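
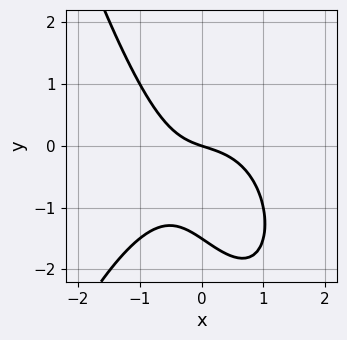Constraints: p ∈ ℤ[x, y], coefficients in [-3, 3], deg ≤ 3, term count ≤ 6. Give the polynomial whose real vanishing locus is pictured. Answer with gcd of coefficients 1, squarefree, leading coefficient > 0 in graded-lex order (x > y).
2*x^3 + 2*x*y + 2*y^2 + x + 3*y

(a) Degree: no degree-2 curve has this shape, so deg p = 3.
(b) From the visible intercepts: it meets the x-axis at x = 0 (among the integer gridlines); it meets the y-axis at y = 0 (among the integer gridlines).
(c) Assembling these constraints gives the stated polynomial.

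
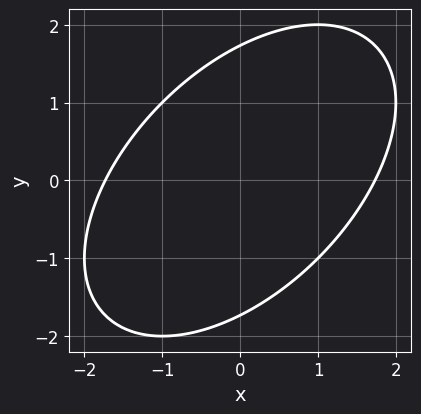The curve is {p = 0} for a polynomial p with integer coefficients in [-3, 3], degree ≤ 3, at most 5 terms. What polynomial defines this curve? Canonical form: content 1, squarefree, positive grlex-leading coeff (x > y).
x^2 - x*y + y^2 - 3

1. Degree: no degree-1 curve has this shape, so deg p = 2.
2. Putting this together gives p.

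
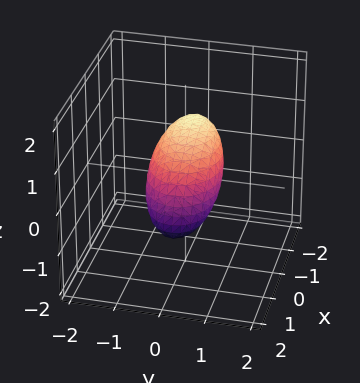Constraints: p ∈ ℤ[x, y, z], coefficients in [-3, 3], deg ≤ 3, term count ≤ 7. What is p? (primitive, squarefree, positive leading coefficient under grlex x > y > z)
deg p = 2. A generic line meets the surface in up to 2 points.
From the axis intercepts and sections: the x-axis gridline crossings are at x ∈ {-1, 1}.
Fitting integer coefficients to these (and the overall shape) gives p.

2*x^2 + 3*x*z + 3*y^2 + 3*z^2 - 2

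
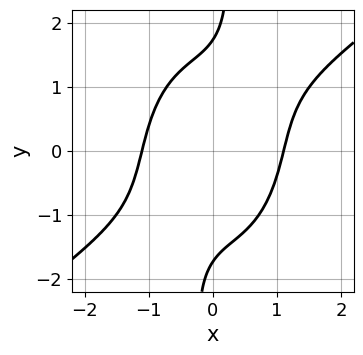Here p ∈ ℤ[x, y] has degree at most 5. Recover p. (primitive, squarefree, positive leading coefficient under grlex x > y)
(a) deg p = 4. The shape is more complex than any degree-3 curve.
(b) Matching integer coefficients to the picture gives p.

2*x^4 - 2*x^3*y - x*y^3 + y^2 - 3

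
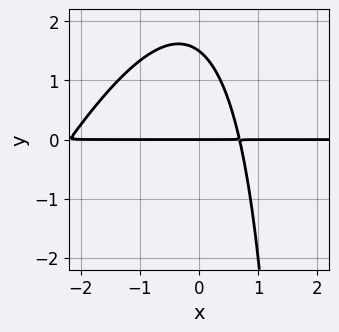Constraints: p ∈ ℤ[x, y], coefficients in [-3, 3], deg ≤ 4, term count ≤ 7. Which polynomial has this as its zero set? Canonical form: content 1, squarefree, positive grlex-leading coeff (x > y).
The degree is 3 — the shape is more complex than any degree-2 curve.
Observable constraints: one y-axis crossing is at y = 0; every point of the x-axis in the box is on the curve.
Together with the visible shape, these determine p as stated.

2*x^2*y - x*y^2 + 3*x*y + 2*y^2 - 3*y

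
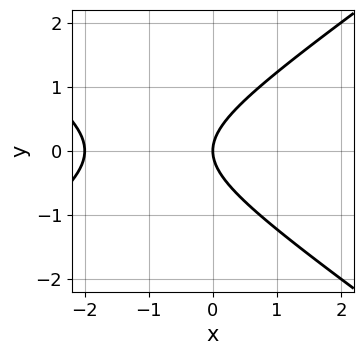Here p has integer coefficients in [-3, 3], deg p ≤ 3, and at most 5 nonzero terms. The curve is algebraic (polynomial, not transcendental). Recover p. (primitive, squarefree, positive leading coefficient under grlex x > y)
x^2 - 2*y^2 + 2*x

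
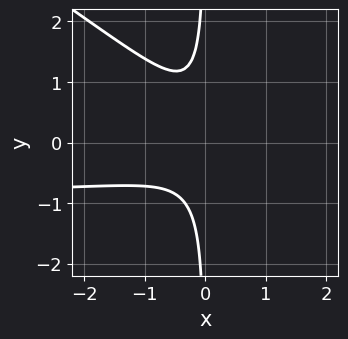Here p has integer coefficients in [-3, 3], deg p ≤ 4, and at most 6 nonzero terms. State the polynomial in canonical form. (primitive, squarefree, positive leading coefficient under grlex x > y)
2*x^2*y + 3*x*y^2 + 2*x^2 + 1

deg p = 3. A generic line meets the curve in up to 3 points.
Against the integer gridlines: no y-intercept at any integer in the box; it misses every integer gridline on the x-axis.
The integer polynomial consistent with all of this is the stated p.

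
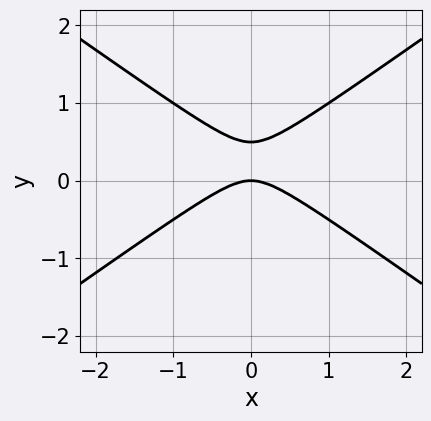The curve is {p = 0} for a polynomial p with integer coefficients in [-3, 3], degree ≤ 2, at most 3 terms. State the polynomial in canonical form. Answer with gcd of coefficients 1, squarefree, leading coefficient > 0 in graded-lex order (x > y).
1. The degree is 2 — no degree-1 curve has this shape.
2. Symmetries: the x ↦ −x reflection is a symmetry, so x appears only in even powers.
3. Checking where it meets the axes: it meets the y-axis at y = 0 (among the integer gridlines); one x-axis crossing is at x = 0.
4. These observations pin down the coefficients.

x^2 - 2*y^2 + y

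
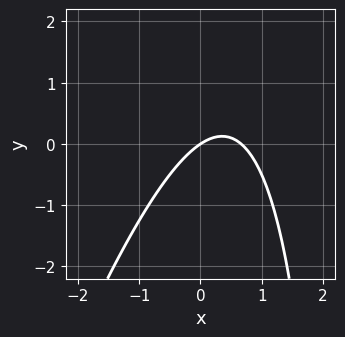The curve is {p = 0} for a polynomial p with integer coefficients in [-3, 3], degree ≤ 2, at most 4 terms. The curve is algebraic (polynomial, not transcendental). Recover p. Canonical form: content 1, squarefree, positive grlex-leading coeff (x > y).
1. The degree is 2 — a generic line meets the curve in up to 2 points.
2. From the axis intercepts and sections: it meets the y-axis at y = 0 (among the integer gridlines); one x-axis crossing is at x = 0.
3. These observations pin down the coefficients.

3*x^2 - x*y - 2*x + 3*y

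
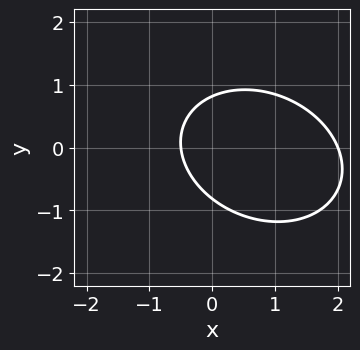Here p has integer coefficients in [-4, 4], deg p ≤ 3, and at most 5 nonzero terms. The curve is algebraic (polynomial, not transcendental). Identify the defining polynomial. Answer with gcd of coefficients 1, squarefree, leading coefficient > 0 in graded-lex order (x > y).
2*x^2 + x*y + 3*y^2 - 3*x - 2

1. Degree: the shape is more complex than any degree-1 curve, so deg p = 2.
2. Reading off the gridlines: it meets the x-axis at x = 2 (among the integer gridlines).
3. The integer polynomial consistent with all of this is the stated p.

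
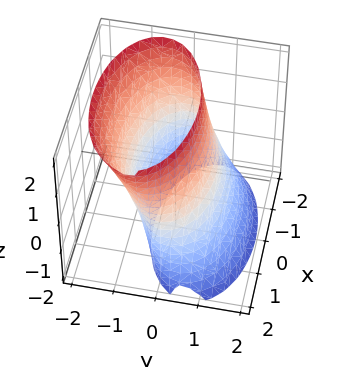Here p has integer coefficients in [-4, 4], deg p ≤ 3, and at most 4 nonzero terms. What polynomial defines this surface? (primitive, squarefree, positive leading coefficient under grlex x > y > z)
First, degree: no degree-1 surface has this shape, so deg p = 2.
Next, against the integer gridlines: the y-axis gridline crossings are at y ∈ {-1, 1}; the surface avoids every integer z-axis point in the box.
Finally, the integer polynomial consistent with all of this is the stated p.

x^2 + 3*y^2 + 2*y*z - 3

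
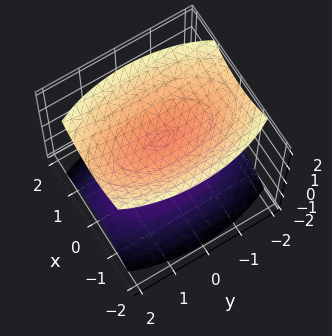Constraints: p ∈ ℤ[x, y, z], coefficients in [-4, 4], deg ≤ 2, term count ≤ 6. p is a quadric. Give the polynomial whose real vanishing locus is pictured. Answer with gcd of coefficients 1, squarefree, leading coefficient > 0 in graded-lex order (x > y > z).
3*x^2 + y^2 - 3*z^2 + 3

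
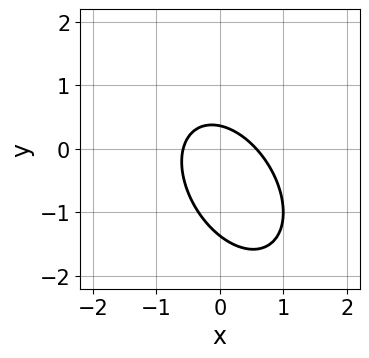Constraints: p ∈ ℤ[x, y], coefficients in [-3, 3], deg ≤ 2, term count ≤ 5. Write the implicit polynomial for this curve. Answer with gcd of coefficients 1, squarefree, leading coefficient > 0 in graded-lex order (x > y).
First, deg p = 2. No degree-1 curve has this shape.
Finally, solving for integer coefficients yields p as stated.

3*x^2 + 2*x*y + 2*y^2 + 2*y - 1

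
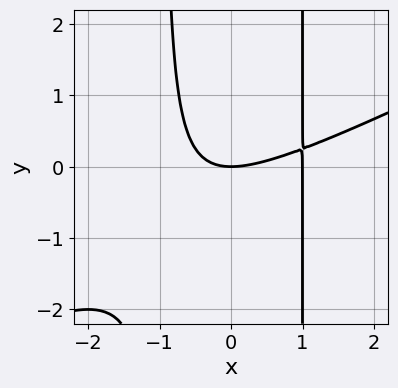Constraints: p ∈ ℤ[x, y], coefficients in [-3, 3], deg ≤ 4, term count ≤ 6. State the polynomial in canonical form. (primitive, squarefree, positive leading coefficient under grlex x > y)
x^3 - 2*x^2*y - x^2 + 2*y

(a) The degree is 3 — the shape is more complex than any degree-2 curve.
(b) Reading off the gridlines: it meets the y-axis at y = 0 (among the integer gridlines); among the integer gridlines, it crosses the x-axis at x ∈ {0, 1}.
(c) Fitting integer coefficients to these (and the overall shape) gives p.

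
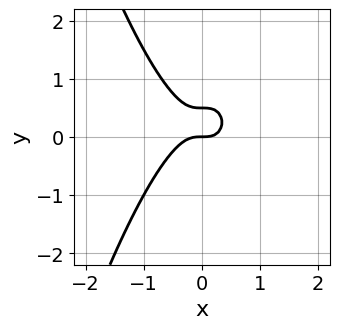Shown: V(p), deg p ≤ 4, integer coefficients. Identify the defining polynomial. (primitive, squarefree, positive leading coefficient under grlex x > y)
Degree: no degree-2 curve has this shape, so deg p = 3.
Reading off the gridlines: it crosses the x-axis at the gridline x = 0; one y-axis crossing is at y = 0.
Putting this together gives p.

3*x^3 + 2*y^2 - y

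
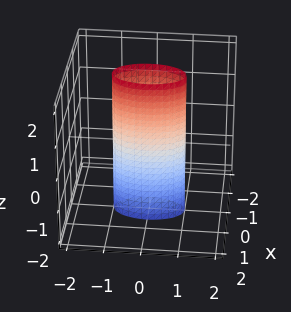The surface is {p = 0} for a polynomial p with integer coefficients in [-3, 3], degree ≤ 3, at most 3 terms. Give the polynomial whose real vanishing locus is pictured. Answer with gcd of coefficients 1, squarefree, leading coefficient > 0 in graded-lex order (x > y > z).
First, deg p = 2.
Then, symmetries: mirror symmetry y ↦ −y ⇒ only even powers of y; mirror symmetry x ↦ −x ⇒ only even powers of x; the z ↦ −z reflection is a symmetry, so z appears only in even powers.
Next, reading off the gridlines: among the integer gridlines, it crosses the y-axis at y ∈ {-1, 1}; it misses every integer gridline on the z-axis.
Finally, solving for integer coefficients yields p as stated.

3*x^2 + y^2 - 1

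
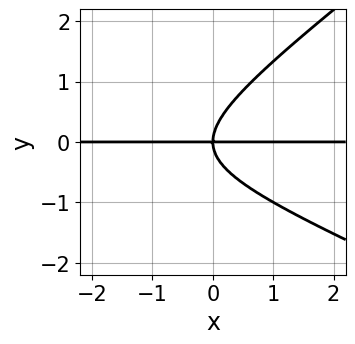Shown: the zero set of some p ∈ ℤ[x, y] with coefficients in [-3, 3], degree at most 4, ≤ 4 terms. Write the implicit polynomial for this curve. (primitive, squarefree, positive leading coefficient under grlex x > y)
x^2*y + x*y^2 - 3*y^3 + 3*x*y

First, the degree is 3 — no degree-2 curve has this shape.
Next, against the integer gridlines: one y-axis crossing is at y = 0; every point of the x-axis in the box is on the curve.
Finally, matching integer coefficients to the picture gives p.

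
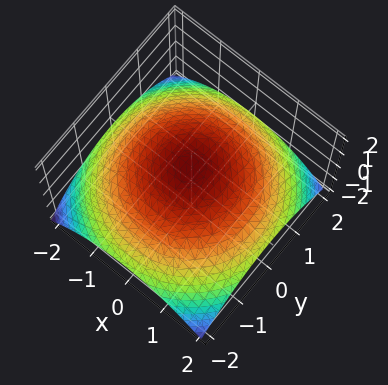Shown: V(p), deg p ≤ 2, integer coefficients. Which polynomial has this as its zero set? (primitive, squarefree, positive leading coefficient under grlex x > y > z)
x^2 + y^2 + 3*z - 3

1. The degree is 2 — a generic line meets the surface in up to 2 points.
2. Symmetries: rotational symmetry about the z-axis ⇒ p depends on x, y only through x² + y².
3. From the visible intercepts: it meets the z-axis at z = 1 (among the integer gridlines); a circular section at z = 0 has radius between 1 and 2.
4. Solving for integer coefficients yields p as stated.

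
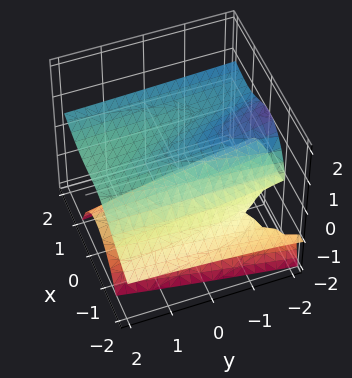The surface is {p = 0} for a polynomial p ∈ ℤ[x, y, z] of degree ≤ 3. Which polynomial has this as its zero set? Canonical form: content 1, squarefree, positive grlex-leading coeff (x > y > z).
x^3 - 3*x^2*z - y*z - 3*z^2 + 1

(a) The degree is 3 — a generic line meets the surface in up to 3 points.
(b) From the axis intercepts and sections: it meets the x-axis at x = -1 (among the integer gridlines); the surface avoids every integer y-axis point in the box.
(c) Solving for integer coefficients yields p as stated.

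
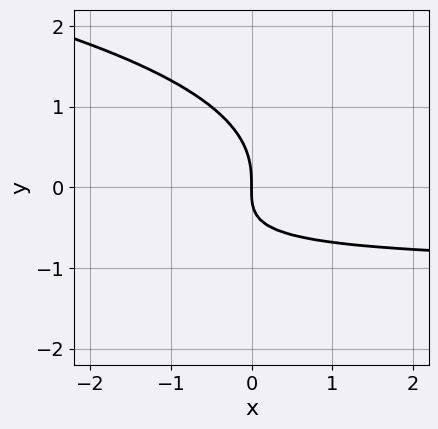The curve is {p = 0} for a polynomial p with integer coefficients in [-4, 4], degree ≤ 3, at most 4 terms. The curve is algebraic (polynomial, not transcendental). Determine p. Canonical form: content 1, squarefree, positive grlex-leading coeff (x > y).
y^3 + x*y + x

First, deg p = 3.
Then, observable constraints: it meets the x-axis at x = 0 (among the integer gridlines); it crosses the y-axis at the gridline y = 0.
Finally, solving for integer coefficients yields p as stated.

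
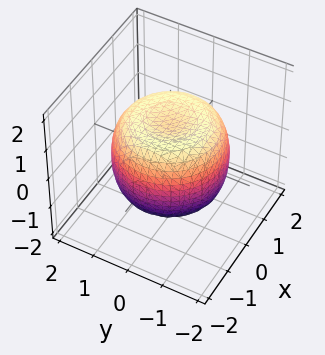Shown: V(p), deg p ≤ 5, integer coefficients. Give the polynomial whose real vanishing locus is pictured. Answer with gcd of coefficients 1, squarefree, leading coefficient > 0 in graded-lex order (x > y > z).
(a) The degree is 4 — a generic line meets the surface in up to 4 points.
(b) By symmetry, the surface is invariant under rotation about z: p = q(x² + y², z).
(c) Observable constraints: a circular section at z = -1 has radius between 1 and 2; the z-axis gridline crossings are at z ∈ {-1, 1}.
(d) Fitting integer coefficients to these (and the overall shape) gives p.

2*x^4 + 4*x^2*y^2 + 2*y^4 - 3*x^2 - 3*y^2 + 3*z^2 - 3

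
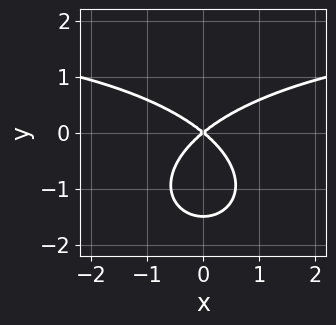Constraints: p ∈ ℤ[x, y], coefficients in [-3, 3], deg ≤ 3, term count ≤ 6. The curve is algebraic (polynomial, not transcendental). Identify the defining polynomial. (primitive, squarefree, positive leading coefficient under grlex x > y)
x^2*y + 2*y^3 - 2*x^2 + 3*y^2

(a) The degree is 3 — the shape is more complex than any degree-2 curve.
(b) Symmetries: it's symmetric under x → −x, forcing even powers of x.
(c) Reading off the gridlines: it crosses the y-axis at the gridline y = 0; one x-axis crossing is at x = 0.
(d) Together with the visible shape, these determine p as stated.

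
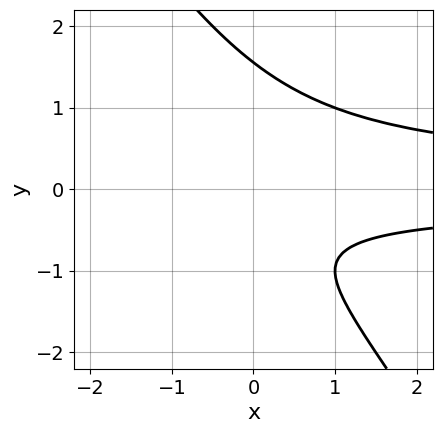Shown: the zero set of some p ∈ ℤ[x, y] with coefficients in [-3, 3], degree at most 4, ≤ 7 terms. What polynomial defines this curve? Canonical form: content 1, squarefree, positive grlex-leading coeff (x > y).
(a) The degree is 3 — a generic line meets the curve in up to 3 points.
(b) Observable constraints: the curve avoids every integer x-axis point in the box.
(c) Together with the visible shape, these determine p as stated.

3*x*y^2 + 2*y^3 - y^2 - 2*y - 2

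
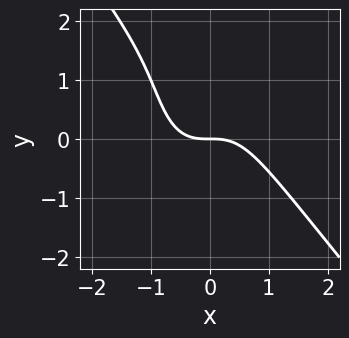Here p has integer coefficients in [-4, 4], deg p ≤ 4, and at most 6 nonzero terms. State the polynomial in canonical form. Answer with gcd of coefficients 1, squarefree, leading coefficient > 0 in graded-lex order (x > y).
First, deg p = 3. A generic line meets the curve in up to 3 points.
Then, from the axis intercepts and sections: one x-axis crossing is at x = 0; it crosses the y-axis at the gridline y = 0.
Finally, the integer polynomial consistent with all of this is the stated p.

3*x^3 + x^2*y + y^3 - 2*y^2 + 3*y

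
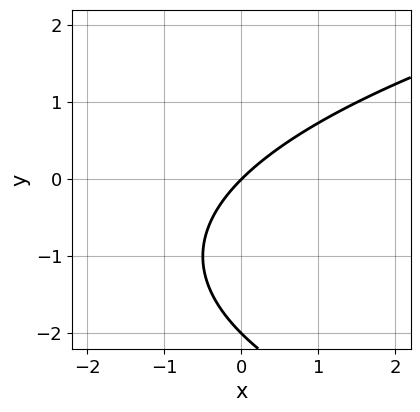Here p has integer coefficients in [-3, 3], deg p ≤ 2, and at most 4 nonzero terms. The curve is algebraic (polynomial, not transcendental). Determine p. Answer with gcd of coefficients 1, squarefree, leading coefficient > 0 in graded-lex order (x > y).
(a) The degree is 2 — a generic line meets the curve in up to 2 points.
(b) From the axis intercepts and sections: the y-axis gridline crossings are at y ∈ {-2, 0}; it crosses the x-axis at the gridline x = 0.
(c) Together with the visible shape, these determine p as stated.

y^2 - 2*x + 2*y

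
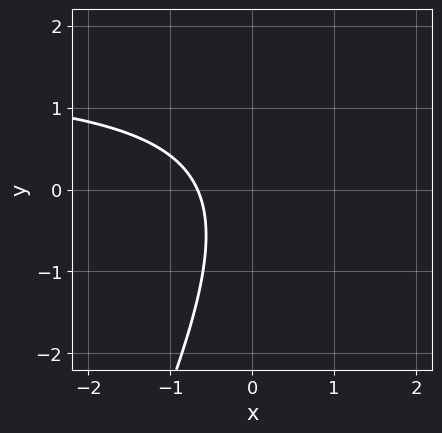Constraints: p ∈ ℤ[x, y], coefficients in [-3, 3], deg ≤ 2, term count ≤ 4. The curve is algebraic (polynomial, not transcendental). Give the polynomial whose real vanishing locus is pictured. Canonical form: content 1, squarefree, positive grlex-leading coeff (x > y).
Degree: the shape is more complex than any degree-1 curve, so deg p = 2.
Reading off the gridlines: it misses every integer gridline on the y-axis.
Fitting integer coefficients to these (and the overall shape) gives p.

2*x*y - y^2 - 3*x - 2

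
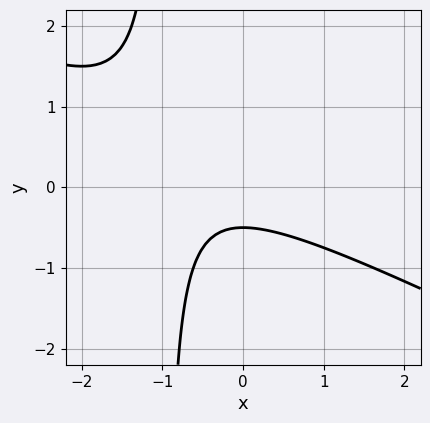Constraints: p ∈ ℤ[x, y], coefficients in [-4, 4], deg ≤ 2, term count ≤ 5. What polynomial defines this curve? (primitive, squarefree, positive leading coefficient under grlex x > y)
x^2 + 2*x*y + x + 2*y + 1

First, deg p = 2. The shape is more complex than any degree-1 curve.
Then, reading off the gridlines: it misses every integer gridline on the x-axis.
Finally, assembling these constraints gives the stated polynomial.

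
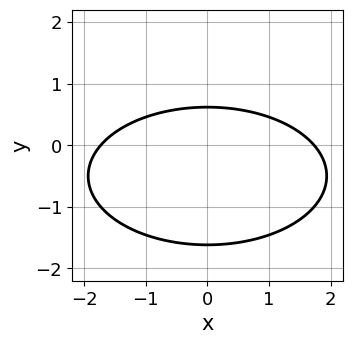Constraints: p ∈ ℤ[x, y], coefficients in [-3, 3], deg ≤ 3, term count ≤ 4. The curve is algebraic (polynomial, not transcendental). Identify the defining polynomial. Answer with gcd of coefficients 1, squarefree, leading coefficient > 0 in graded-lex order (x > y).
The degree is 2 — a generic line meets the curve in up to 2 points.
Symmetries: it's symmetric under x → −x, forcing even powers of x.
Solving for integer coefficients yields p as stated.

x^2 + 3*y^2 + 3*y - 3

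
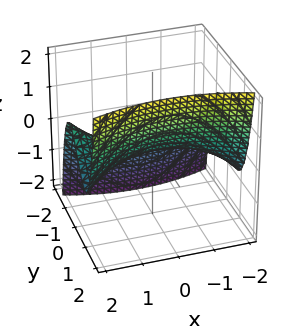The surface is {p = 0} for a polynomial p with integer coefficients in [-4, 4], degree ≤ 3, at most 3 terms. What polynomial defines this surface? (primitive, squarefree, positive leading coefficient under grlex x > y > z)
x^2*y - 3*y^3 + 3*z

1. Degree: the shape is more complex than any degree-2 surface, so deg p = 3.
2. Reading off the gridlines: every point of the x-axis in the box is on the surface; it crosses the z-axis at the gridline z = 0; it crosses the y-axis at the gridline y = 0.
3. Assembling these constraints gives the stated polynomial.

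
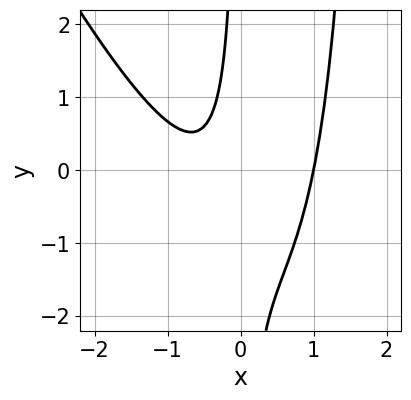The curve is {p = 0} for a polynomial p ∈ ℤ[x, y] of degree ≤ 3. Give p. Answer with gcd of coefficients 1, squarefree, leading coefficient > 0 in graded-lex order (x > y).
1. deg p = 3. No degree-2 curve has this shape.
2. Observable constraints: it misses every integer gridline on the y-axis; one x-axis crossing is at x = 1.
3. Matching integer coefficients to the picture gives p.

2*x^3 + x^2*y - 2*x*y - x - 1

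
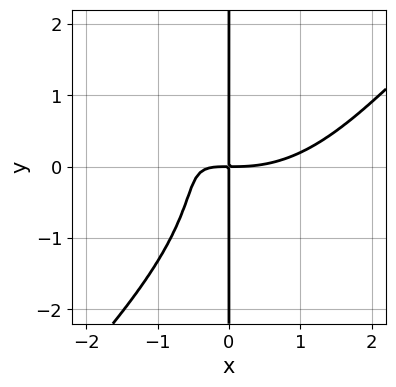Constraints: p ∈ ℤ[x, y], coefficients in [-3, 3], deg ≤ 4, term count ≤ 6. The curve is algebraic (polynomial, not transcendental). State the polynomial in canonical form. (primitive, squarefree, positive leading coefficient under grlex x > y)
x^4 - x*y^3 - 3*x^2*y - 2*x*y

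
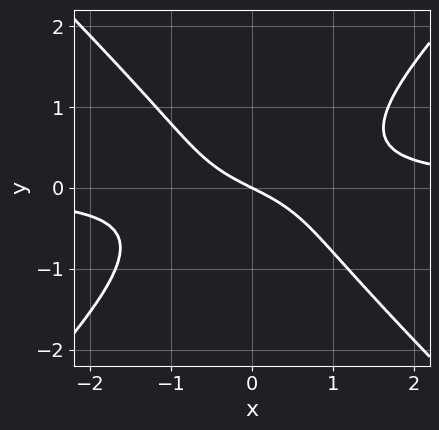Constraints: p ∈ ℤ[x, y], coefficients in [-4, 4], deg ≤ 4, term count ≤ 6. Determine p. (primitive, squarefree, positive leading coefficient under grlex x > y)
2*x^2*y - 2*y^3 - x - 2*y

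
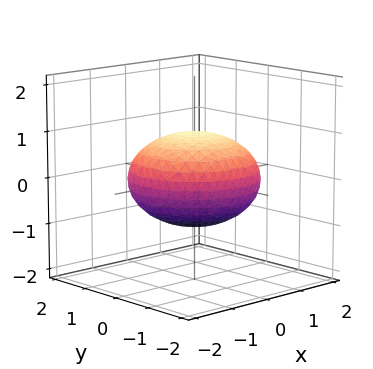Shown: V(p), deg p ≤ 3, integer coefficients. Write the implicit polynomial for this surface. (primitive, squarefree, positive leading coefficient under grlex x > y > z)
(a) deg p = 2.
(b) Symmetries: mirror symmetry z ↦ −z ⇒ only even powers of z; rotational symmetry about the z-axis ⇒ p depends on x, y only through x² + y².
(c) From the visible intercepts: a circular section at z = 0 has radius between 1 and 2; among the integer gridlines, it crosses the z-axis at z ∈ {-1, 1}.
(d) Assembling these constraints gives the stated polynomial.

x^2 + y^2 + 2*z^2 - 2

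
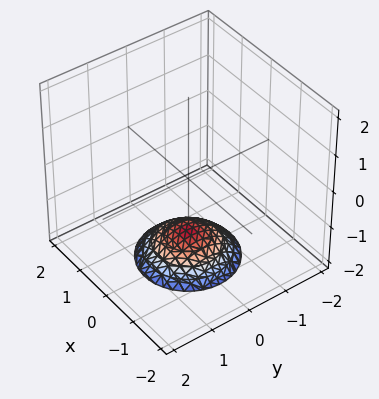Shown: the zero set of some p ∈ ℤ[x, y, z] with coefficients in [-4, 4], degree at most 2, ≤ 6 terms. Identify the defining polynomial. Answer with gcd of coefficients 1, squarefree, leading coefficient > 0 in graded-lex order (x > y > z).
First, deg p = 2.
Next, by symmetry, the surface is invariant under rotation about z: p = q(x² + y², z).
Next, observable constraints: no y-intercept at any integer in the box; no x-intercept at any integer in the box.
Finally, fitting integer coefficients to these (and the overall shape) gives p.

x^2 + y^2 + 2*z + 3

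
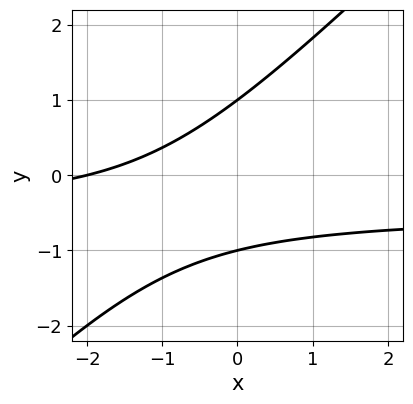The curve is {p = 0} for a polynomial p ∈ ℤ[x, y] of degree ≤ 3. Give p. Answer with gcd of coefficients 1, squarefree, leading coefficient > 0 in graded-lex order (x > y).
deg p = 2.
From the axis intercepts and sections: one x-axis crossing is at x = -2; the y-axis gridline crossings are at y ∈ {-1, 1}.
Solving for integer coefficients yields p as stated.

2*x*y - 2*y^2 + x + 2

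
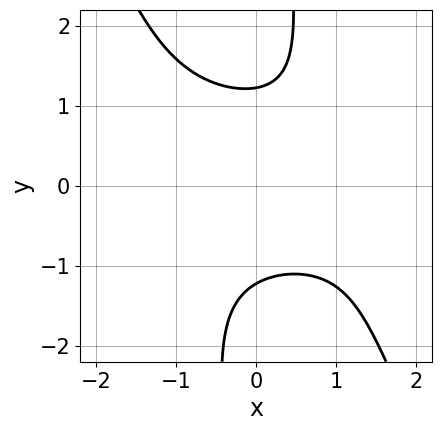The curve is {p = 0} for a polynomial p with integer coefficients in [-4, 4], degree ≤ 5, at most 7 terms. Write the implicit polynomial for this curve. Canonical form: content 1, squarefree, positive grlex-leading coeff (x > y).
2*x^2*y^2 + x*y^3 - 2*y^2 - x + 3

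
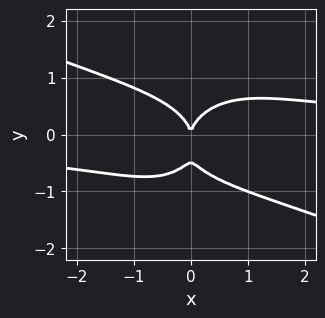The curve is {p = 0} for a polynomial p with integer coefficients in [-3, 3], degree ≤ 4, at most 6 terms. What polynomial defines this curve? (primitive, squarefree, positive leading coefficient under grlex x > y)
x^3*y + 2*x^2*y^2 + 2*y^4 + y^3 - 2*x^2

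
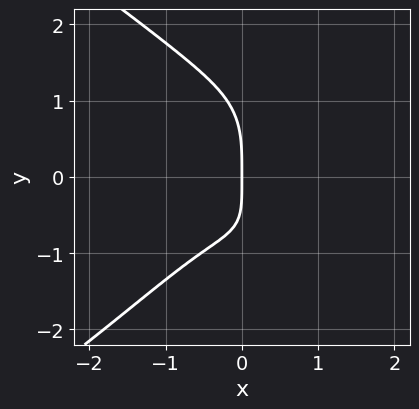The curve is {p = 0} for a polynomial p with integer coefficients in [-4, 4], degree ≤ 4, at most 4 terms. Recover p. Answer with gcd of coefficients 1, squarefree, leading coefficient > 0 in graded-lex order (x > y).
y^4 + 3*x^3 + 2*x*y + 3*x

First, deg p = 4.
Next, against the integer gridlines: one x-axis crossing is at x = 0; it crosses the y-axis at the gridline y = 0.
Finally, fitting integer coefficients to these (and the overall shape) gives p.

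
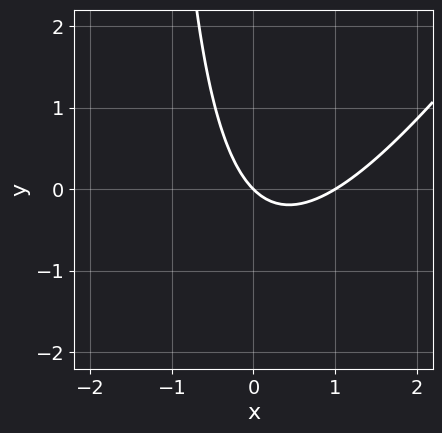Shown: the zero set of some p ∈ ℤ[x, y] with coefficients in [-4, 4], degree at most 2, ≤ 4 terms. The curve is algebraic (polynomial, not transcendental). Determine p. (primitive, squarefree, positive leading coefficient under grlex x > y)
The degree is 2 — a generic line meets the curve in up to 2 points.
From the visible intercepts: the x-axis gridline crossings are at x ∈ {0, 1}; it meets the y-axis at y = 0 (among the integer gridlines).
Matching integer coefficients to the picture gives p.

3*x^2 - 2*x*y - 3*x - 3*y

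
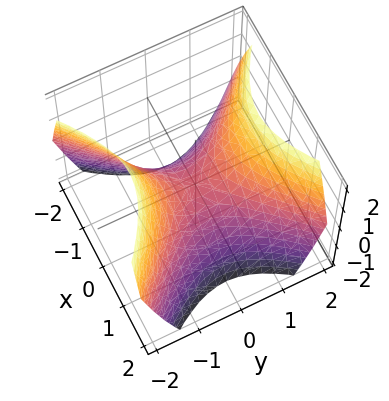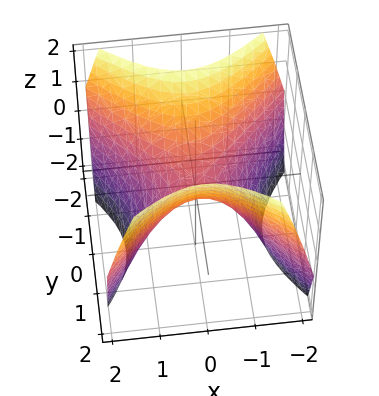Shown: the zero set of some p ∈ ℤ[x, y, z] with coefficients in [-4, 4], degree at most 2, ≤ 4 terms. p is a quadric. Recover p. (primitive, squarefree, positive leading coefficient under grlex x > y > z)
First, degree: a saddle surface; a quadric, so deg p = 2.
Next, symmetries: mirror symmetry y ↦ −y ⇒ only even powers of y; the x ↦ −x reflection is a symmetry, so x appears only in even powers.
Then, against the integer gridlines: it meets the x-axis at x = 0 (among the integer gridlines); one y-axis crossing is at y = 0; it meets the z-axis at z = 0 (among the integer gridlines).
Finally, fitting integer coefficients to these (and the overall shape) gives p.

x^2 - y^2 + z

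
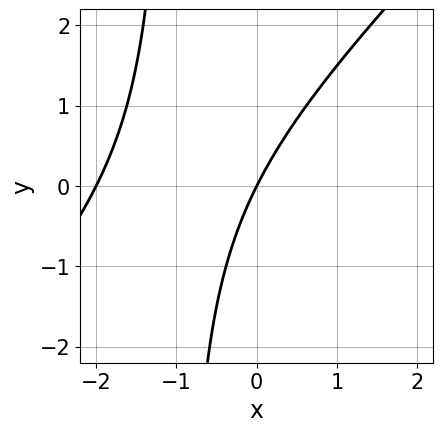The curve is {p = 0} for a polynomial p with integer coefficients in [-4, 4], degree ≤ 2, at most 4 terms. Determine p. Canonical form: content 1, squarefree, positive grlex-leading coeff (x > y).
Degree: a generic line meets the curve in up to 2 points, so deg p = 2.
Against the integer gridlines: among the integer gridlines, it crosses the x-axis at x ∈ {-2, 0}; one y-axis crossing is at y = 0.
Solving for integer coefficients yields p as stated.

x^2 - x*y + 2*x - y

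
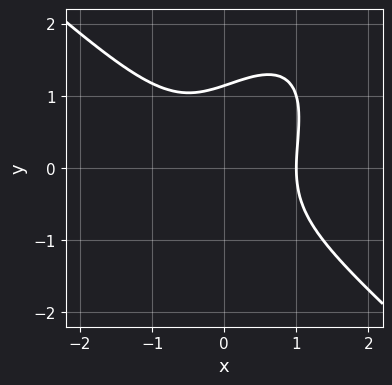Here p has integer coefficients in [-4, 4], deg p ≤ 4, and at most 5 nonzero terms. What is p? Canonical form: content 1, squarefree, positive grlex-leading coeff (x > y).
3*x^3 - 2*x*y^2 + 2*y^3 - 3

1. The degree is 3 — the shape is more complex than any degree-2 curve.
2. Reading off the gridlines: it meets the x-axis at x = 1 (among the integer gridlines).
3. Fitting integer coefficients to these (and the overall shape) gives p.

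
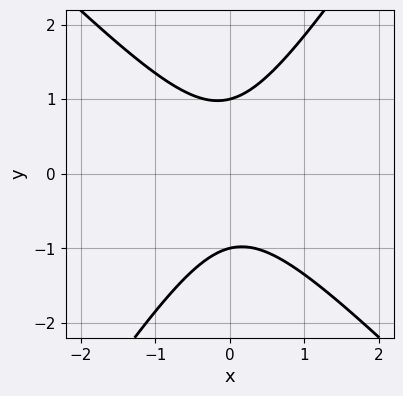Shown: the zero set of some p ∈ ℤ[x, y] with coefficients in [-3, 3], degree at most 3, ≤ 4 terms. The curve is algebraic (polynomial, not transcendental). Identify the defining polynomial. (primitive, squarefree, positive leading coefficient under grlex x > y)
3*x^2 + x*y - 2*y^2 + 2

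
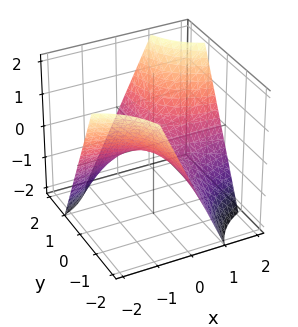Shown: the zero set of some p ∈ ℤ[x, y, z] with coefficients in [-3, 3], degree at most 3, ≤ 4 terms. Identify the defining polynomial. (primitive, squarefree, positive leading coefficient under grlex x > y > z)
1. Degree: a hyperbolic paraboloid; a quadric, so deg p = 2.
2. Observable constraints: the visible y-axis segment lies entirely on the surface; every point of the x-axis in the box is on the surface; one z-axis crossing is at z = 0.
3. Solving for integer coefficients yields p as stated.

x*y - z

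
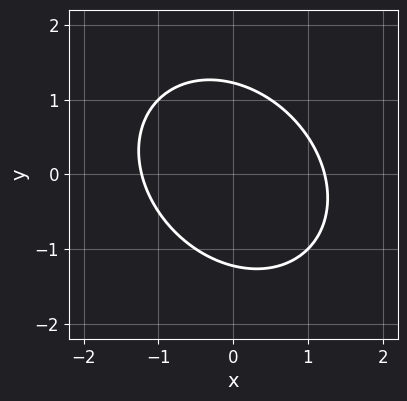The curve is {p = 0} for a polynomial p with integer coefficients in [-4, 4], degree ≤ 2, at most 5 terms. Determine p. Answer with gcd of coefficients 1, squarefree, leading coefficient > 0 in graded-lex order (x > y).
2*x^2 + x*y + 2*y^2 - 3

First, the degree is 2 — the shape is more complex than any degree-1 curve.
Finally, the integer polynomial consistent with all of this is the stated p.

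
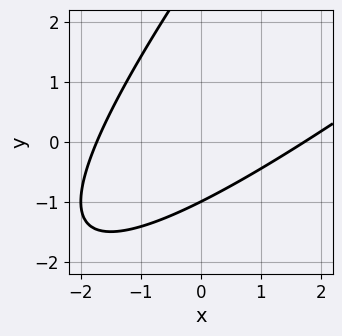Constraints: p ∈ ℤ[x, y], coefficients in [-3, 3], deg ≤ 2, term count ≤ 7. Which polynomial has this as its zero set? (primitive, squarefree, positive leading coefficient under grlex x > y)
1. The degree is 2 — no degree-1 curve has this shape.
2. From the visible intercepts: one y-axis crossing is at y = -1.
3. Fitting integer coefficients to these (and the overall shape) gives p.

x^2 - 2*x*y + y^2 - 2*y - 3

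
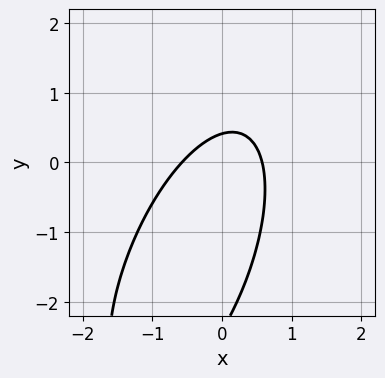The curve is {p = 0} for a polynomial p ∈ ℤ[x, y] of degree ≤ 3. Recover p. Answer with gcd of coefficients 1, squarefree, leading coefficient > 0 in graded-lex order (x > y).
3*x^2 - 2*x*y + y^2 + 2*y - 1

(a) The degree is 2 — no degree-1 curve has this shape.
(b) The integer polynomial consistent with all of this is the stated p.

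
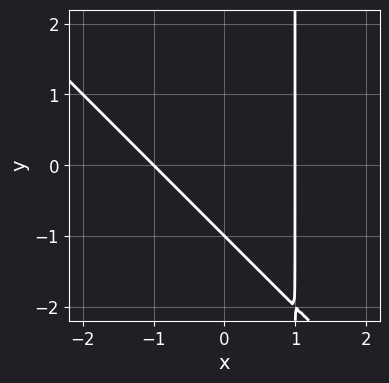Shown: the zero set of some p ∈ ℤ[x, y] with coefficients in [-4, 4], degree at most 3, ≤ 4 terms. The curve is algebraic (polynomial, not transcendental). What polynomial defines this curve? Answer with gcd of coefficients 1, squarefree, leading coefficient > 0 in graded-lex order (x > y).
1. deg p = 2.
2. Reading off the gridlines: among the integer gridlines, it crosses the x-axis at x ∈ {-1, 1}; one y-axis crossing is at y = -1.
3. Together with the visible shape, these determine p as stated.

x^2 + x*y - y - 1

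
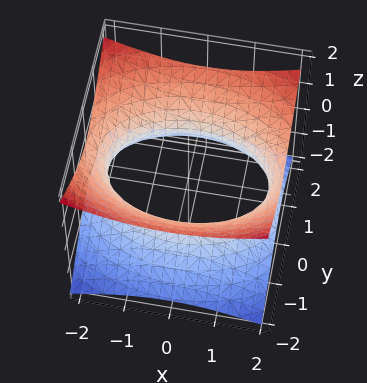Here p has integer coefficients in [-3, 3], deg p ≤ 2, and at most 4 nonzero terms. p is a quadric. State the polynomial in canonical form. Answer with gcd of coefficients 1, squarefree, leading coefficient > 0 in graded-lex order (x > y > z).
x^2 + 2*y^2 - 3*z^2 - 3

First, the degree is 2 — one connected sheet with a waist; a quadric.
Then, symmetries: the y ↦ −y reflection is a symmetry, so y appears only in even powers; mirror symmetry z ↦ −z ⇒ only even powers of z; mirror symmetry x ↦ −x ⇒ only even powers of x.
Next, against the integer gridlines: the surface avoids every integer z-axis point in the box.
Finally, these observations pin down the coefficients.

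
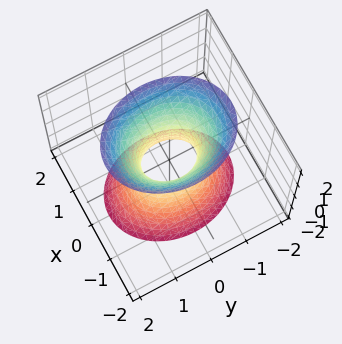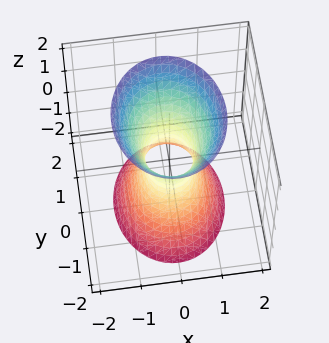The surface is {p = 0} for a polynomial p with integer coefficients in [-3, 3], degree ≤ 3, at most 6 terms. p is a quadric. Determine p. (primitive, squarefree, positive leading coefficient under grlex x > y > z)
3*x^2 + 2*y^2 - z^2 - 1

(a) Degree: one connected sheet with a waist; a quadric, so deg p = 2.
(b) Symmetries: the y ↦ −y reflection is a symmetry, so y appears only in even powers; the x ↦ −x reflection is a symmetry, so x appears only in even powers; mirror symmetry z ↦ −z ⇒ only even powers of z.
(c) Reading off the gridlines: no z-intercept at any integer in the box.
(d) These observations pin down the coefficients.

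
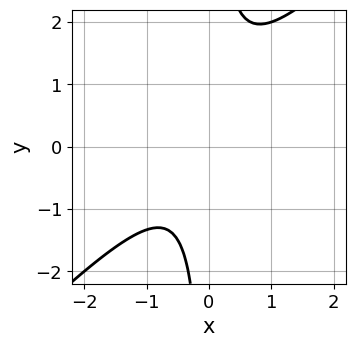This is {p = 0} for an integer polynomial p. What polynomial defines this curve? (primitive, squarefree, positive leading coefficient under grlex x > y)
3*x^2 - 3*x*y + x + 2

First, degree: the shape is more complex than any degree-1 curve, so deg p = 2.
Then, from the visible intercepts: no y-intercept at any integer in the box; the curve avoids every integer x-axis point in the box.
Finally, matching integer coefficients to the picture gives p.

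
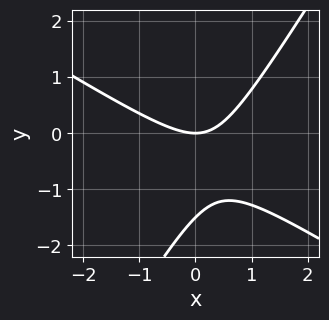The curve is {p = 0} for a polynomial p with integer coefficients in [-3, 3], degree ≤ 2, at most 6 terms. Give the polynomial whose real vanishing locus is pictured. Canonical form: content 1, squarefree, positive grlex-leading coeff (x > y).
2*x^2 + 2*x*y - 2*y^2 - 3*y

First, deg p = 2. No degree-1 curve has this shape.
Next, from the axis intercepts and sections: it meets the x-axis at x = 0 (among the integer gridlines); one y-axis crossing is at y = 0.
Finally, putting this together gives p.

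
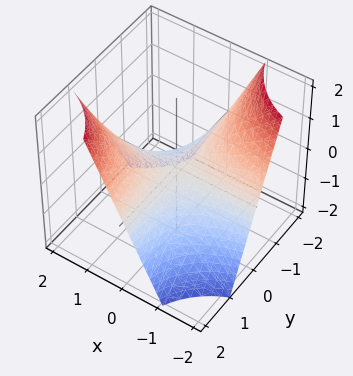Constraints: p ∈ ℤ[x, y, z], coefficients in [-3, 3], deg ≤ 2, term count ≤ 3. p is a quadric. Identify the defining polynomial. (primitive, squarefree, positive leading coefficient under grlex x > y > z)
x*y - z

deg p = 2. A hyperbolic paraboloid; a quadric.
Reading off the gridlines: it meets the z-axis at z = 0 (among the integer gridlines); the visible x-axis segment lies entirely on the surface; the visible y-axis segment lies entirely on the surface.
Together with the visible shape, these determine p as stated.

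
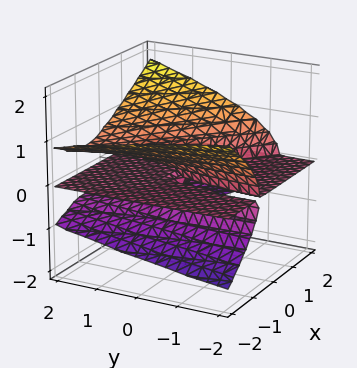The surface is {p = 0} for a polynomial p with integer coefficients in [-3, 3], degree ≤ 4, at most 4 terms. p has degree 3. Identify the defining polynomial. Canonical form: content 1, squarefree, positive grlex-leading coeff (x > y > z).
1. deg p = 3. A generic line meets the surface in up to 3 points.
2. From the axis intercepts and sections: every point of the x-axis in the box is on the surface; it meets the z-axis at z = 0 (among the integer gridlines); every point of the y-axis in the box is on the surface.
3. Fitting integer coefficients to these (and the overall shape) gives p.

x^2*z + x*y*z - 3*z^3 + y*z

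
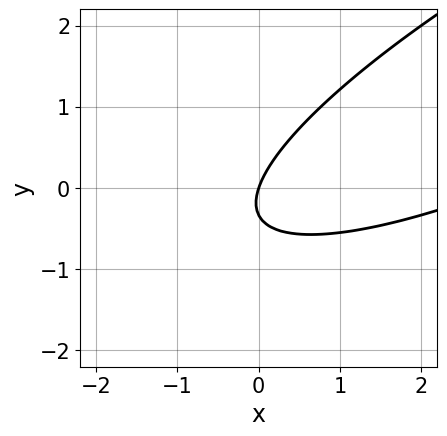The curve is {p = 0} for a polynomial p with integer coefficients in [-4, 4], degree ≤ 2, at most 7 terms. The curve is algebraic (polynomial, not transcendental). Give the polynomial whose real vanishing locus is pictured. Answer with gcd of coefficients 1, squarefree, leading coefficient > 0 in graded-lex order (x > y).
(a) The degree is 2 — the shape is more complex than any degree-1 curve.
(b) Observable constraints: it crosses the y-axis at the gridline y = 0; one x-axis crossing is at x = 0.
(c) The integer polynomial consistent with all of this is the stated p.

x^2 - 3*x*y + 3*y^2 - 3*x + y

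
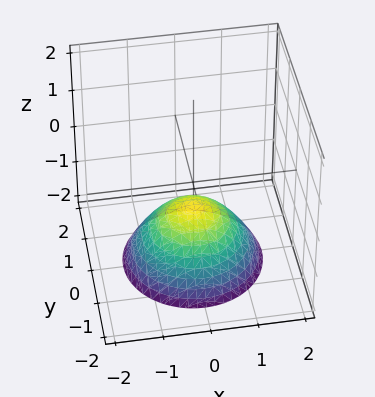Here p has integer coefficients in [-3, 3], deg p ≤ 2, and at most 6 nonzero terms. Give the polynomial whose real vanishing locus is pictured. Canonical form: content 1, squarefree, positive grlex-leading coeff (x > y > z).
2*x^2 + 2*y^2 + 3*z + 2

First, deg p = 2. A generic line meets the surface in up to 2 points.
Then, symmetries: the z-axis is an axis of rotation, so x and y enter only as x² + y².
Then, checking where it meets the axes: a circular section at z = -2 has radius between 1 and 2; no x-intercept at any integer in the box; it misses every integer gridline on the y-axis.
Finally, these observations pin down the coefficients.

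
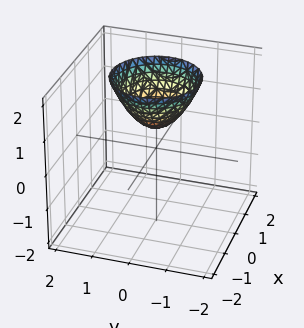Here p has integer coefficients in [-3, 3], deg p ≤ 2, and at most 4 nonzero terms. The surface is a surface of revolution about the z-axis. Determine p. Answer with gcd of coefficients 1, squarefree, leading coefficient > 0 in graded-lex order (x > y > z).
(a) The degree is 2 — a generic line meets the surface in up to 2 points.
(b) Symmetry: the z-axis is an axis of rotation, so x and y enter only as x² + y².
(c) Reading off the gridlines: a circular section at z = 2 has radius between 1 and 2; it misses every integer gridline on the x-axis; it misses every integer gridline on the y-axis.
(d) These observations pin down the coefficients.

3*x^2 + 3*y^2 - 3*z + 2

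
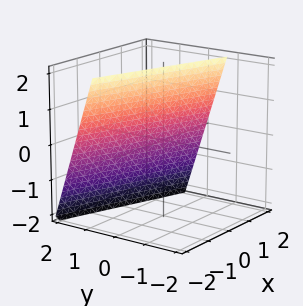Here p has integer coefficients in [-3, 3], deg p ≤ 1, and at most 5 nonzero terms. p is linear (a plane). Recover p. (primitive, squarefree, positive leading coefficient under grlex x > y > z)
First, degree: the surface is flat (a plane), so deg p = 1.
Then, checking where it meets the axes: one z-axis crossing is at z = 2; it meets the x-axis at x = 2 (among the integer gridlines).
Finally, assembling these constraints gives the stated polynomial.

x + 3*y + z - 2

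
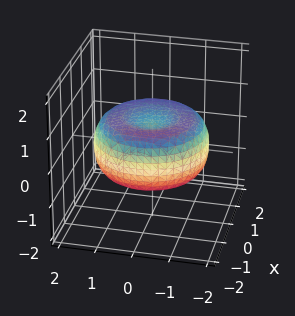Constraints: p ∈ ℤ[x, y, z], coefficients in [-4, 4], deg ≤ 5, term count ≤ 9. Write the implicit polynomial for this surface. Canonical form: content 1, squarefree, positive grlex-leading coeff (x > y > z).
First, deg p = 4. No degree-3 surface has this shape.
Next, symmetries: rotational symmetry about the z-axis ⇒ p depends on x, y only through x² + y².
Then, from the visible intercepts: a circular section at z = 0 has radius between 1 and 2.
Finally, solving for integer coefficients yields p as stated.

x^4 + 2*x^2*y^2 + y^4 - 2*x^2 - 2*y^2 + 3*z^2 - 1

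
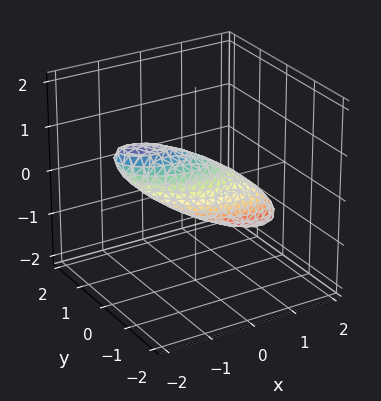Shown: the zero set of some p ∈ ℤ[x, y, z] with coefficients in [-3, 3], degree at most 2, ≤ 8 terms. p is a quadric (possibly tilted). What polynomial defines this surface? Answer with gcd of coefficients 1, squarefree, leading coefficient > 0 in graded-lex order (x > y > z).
1. deg p = 2. No degree-1 surface has this shape.
2. From the axis intercepts and sections: among the integer gridlines, it crosses the x-axis at x ∈ {-1, 1}.
3. These observations pin down the coefficients.

x^2 + x*y + 2*x*z + 2*y^2 + 2*z^2 - 1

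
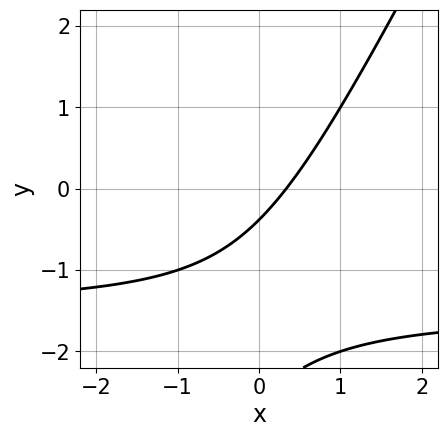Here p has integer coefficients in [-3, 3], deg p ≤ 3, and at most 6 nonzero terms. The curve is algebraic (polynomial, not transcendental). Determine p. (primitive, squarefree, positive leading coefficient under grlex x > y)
Degree: the shape is more complex than any degree-1 curve, so deg p = 2.
Matching integer coefficients to the picture gives p.

2*x*y - y^2 + 3*x - 3*y - 1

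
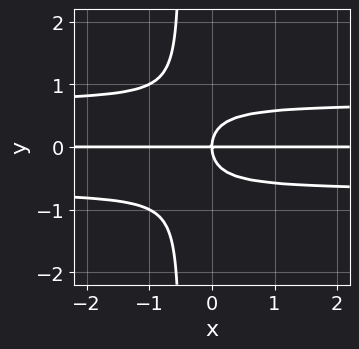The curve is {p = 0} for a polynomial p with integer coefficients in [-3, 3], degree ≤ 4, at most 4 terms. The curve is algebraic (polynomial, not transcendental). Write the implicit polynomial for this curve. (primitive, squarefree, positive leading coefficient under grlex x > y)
2*x*y^3 + y^3 - x*y

Degree: the shape is more complex than any degree-3 curve, so deg p = 4.
Against the integer gridlines: every point of the x-axis in the box is on the curve; it meets the y-axis at y = 0 (among the integer gridlines).
Putting this together gives p.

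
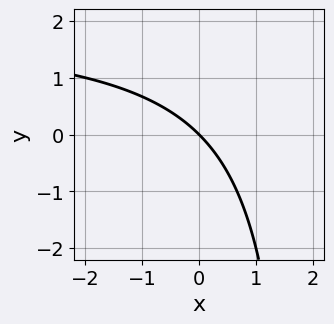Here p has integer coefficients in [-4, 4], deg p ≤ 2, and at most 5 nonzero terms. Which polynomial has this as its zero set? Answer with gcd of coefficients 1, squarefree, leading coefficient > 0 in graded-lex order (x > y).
1. The degree is 2 — no degree-1 curve has this shape.
2. Observable constraints: it crosses the y-axis at the gridline y = 0; it meets the x-axis at x = 0 (among the integer gridlines).
3. The integer polynomial consistent with all of this is the stated p.

x*y - 2*x - 2*y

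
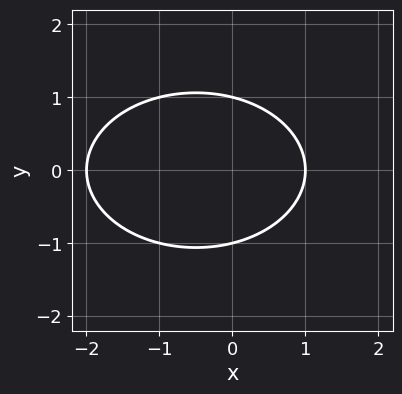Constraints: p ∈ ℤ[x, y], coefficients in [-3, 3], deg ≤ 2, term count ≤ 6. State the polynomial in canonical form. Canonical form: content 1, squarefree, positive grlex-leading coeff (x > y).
1. deg p = 2.
2. Symmetries: the y ↦ −y reflection is a symmetry, so y appears only in even powers.
3. Reading off the gridlines: the x-axis gridline crossings are at x ∈ {-2, 1}; among the integer gridlines, it crosses the y-axis at y ∈ {-1, 1}.
4. Matching integer coefficients to the picture gives p.

x^2 + 2*y^2 + x - 2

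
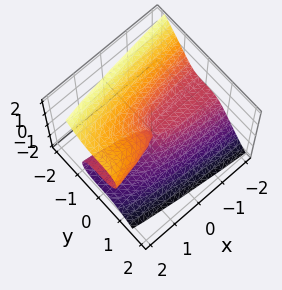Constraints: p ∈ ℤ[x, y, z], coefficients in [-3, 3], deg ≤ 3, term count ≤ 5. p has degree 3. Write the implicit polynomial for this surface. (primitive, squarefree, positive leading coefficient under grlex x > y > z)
2*y^3 + z^3 - x*z

First, degree: the shape is more complex than any degree-2 surface, so deg p = 3.
Next, from the axis intercepts and sections: one z-axis crossing is at z = 0; the visible x-axis segment lies entirely on the surface.
Finally, fitting integer coefficients to these (and the overall shape) gives p.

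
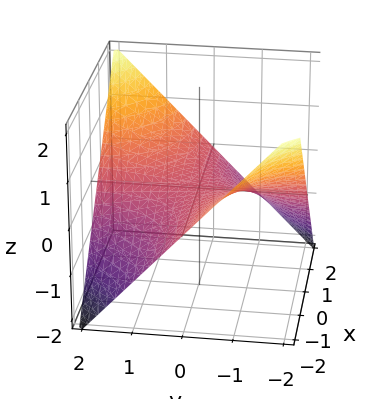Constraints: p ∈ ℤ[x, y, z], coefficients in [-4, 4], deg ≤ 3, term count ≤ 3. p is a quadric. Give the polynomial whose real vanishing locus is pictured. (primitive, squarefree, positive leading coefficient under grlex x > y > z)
(a) Degree: a saddle surface; a quadric, so deg p = 2.
(b) Against the integer gridlines: the visible x-axis segment lies entirely on the surface; one z-axis crossing is at z = 0.
(c) The integer polynomial consistent with all of this is the stated p. Check: (0, 1, 0) on the y-axis lies on the surface, and p(0, 1, 0) = 0. ✓

x*y - 2*z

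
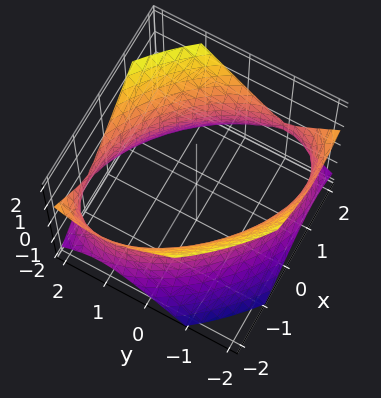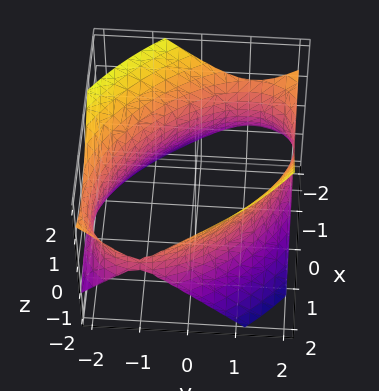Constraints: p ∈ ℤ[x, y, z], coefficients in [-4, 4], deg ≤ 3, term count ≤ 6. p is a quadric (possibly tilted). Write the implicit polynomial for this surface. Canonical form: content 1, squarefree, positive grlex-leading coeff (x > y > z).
x^2 + x*y + y^2 - z^2 - 3

1. The degree is 2 — the shape is more complex than any degree-1 surface.
2. Reading off the gridlines: the surface avoids every integer z-axis point in the box.
3. Together with the visible shape, these determine p as stated.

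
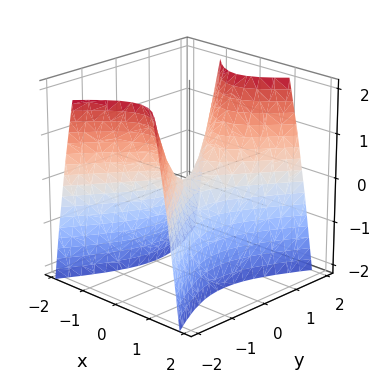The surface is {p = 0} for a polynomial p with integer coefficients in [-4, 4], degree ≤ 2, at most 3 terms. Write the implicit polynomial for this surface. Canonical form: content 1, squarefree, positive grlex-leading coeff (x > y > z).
(a) The degree is 2 — a saddle surface; a quadric.
(b) Symmetries: mirror symmetry x ↦ −x ⇒ only even powers of x; the y ↦ −y reflection is a symmetry, so y appears only in even powers.
(c) Observable constraints: it meets the z-axis at z = 0 (among the integer gridlines); it meets the y-axis at y = 0 (among the integer gridlines).
(d) Solving for integer coefficients yields p as stated.

2*x^2 - y^2 + z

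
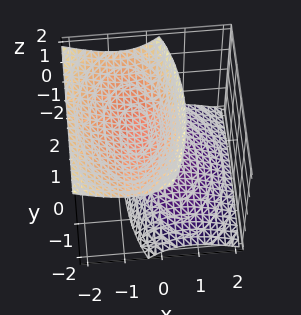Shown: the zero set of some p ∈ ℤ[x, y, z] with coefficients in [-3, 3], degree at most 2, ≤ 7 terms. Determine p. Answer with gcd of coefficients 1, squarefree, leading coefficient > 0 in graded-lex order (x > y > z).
(a) I count 2 distinct pieces. Treating them together as one polynomial.
(b) The degree is 2 — a generic line meets the surface in up to 2 points.
(c) From the visible intercepts: among the integer gridlines, it crosses the z-axis at z ∈ {-1, 1}; no x-intercept at any integer in the box; the surface avoids every integer y-axis point in the box.
(d) Putting this together gives p.

3*x^2 + 3*x*z + y^2 - 2*z^2 + 2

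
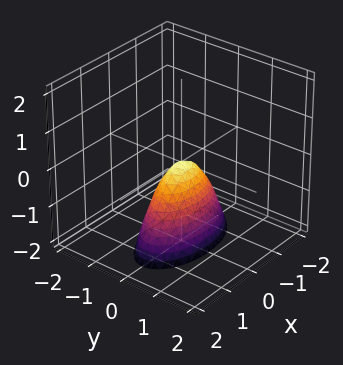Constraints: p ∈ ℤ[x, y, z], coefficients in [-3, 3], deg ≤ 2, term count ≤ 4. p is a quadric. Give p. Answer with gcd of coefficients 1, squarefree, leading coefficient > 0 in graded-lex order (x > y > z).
1. Degree: a single bowl opening along one axis; a quadric, so deg p = 2.
2. Symmetries: it's symmetric under x → −x, forcing even powers of x; it's symmetric under y → −y, forcing even powers of y.
3. Observable constraints: it meets the z-axis at z = 0 (among the integer gridlines); it meets the x-axis at x = 0 (among the integer gridlines).
4. Assembling these constraints gives the stated polynomial.

x^2 + 3*y^2 + z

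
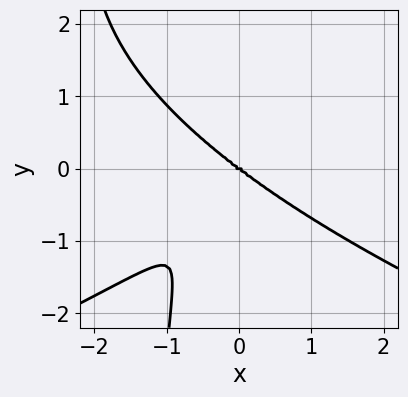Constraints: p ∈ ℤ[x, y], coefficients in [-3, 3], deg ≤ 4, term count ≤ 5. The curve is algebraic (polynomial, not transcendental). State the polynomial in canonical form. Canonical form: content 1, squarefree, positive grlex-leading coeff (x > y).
2*x*y^3 + 3*x^3 - 3*x*y^2 + 3*y^3

1. Degree: a generic line meets the curve in up to 4 points, so deg p = 4.
2. From the axis intercepts and sections: one y-axis crossing is at y = 0; one x-axis crossing is at x = 0.
3. Putting this together gives p.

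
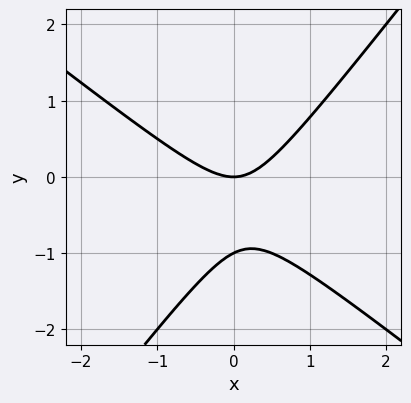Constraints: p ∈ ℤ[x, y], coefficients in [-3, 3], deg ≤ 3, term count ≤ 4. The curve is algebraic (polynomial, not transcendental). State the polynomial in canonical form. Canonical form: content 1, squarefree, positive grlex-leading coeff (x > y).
2*x^2 + x*y - 2*y^2 - 2*y

1. deg p = 2.
2. From the visible intercepts: it crosses the x-axis at the gridline x = 0; among the integer gridlines, it crosses the y-axis at y ∈ {-1, 0}.
3. Assembling these constraints gives the stated polynomial.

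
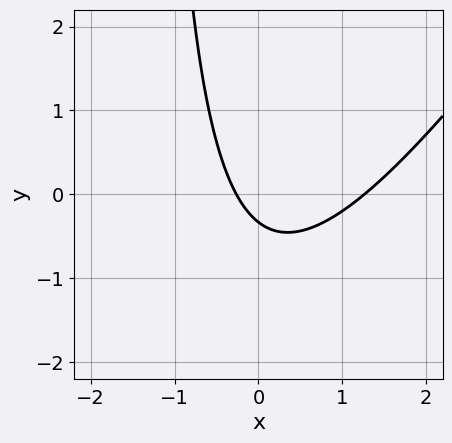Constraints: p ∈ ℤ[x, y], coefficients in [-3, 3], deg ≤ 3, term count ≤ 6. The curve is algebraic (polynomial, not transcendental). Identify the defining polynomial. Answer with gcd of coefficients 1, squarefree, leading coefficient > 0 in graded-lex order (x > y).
3*x^2 - 2*x*y - 3*x - 3*y - 1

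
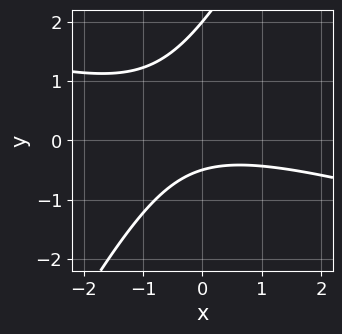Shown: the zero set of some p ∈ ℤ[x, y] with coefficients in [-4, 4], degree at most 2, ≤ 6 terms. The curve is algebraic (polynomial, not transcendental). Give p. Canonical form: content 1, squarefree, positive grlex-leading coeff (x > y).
x^2 + 3*x*y - 2*y^2 + 3*y + 2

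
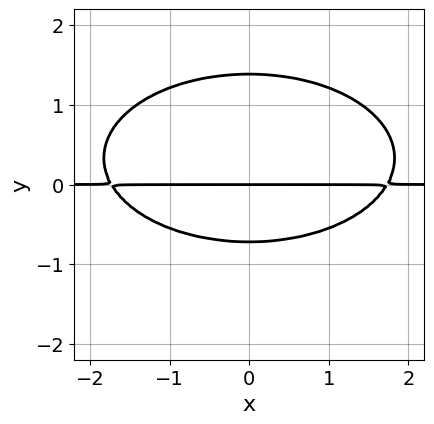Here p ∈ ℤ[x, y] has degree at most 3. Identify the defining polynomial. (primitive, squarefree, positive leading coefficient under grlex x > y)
x^2*y + 3*y^3 - 2*y^2 - 3*y

(a) deg p = 3. The shape is more complex than any degree-2 curve.
(b) Symmetries: it's symmetric under x → −x, forcing even powers of x.
(c) From the visible intercepts: every point of the x-axis in the box is on the curve; it meets the y-axis at y = 0 (among the integer gridlines).
(d) Matching integer coefficients to the picture gives p.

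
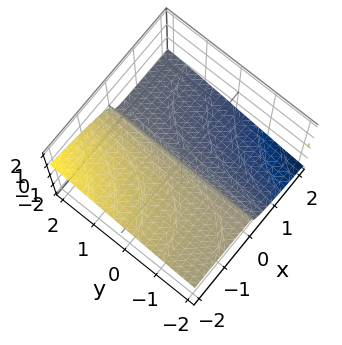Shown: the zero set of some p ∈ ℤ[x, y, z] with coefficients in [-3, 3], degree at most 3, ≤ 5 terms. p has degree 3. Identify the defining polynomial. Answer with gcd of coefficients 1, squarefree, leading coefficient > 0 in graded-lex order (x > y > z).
x*y*z + 3*z^3 + x

First, degree: a generic line meets the surface in up to 3 points, so deg p = 3.
Next, from the axis intercepts and sections: every point of the y-axis in the box is on the surface; one z-axis crossing is at z = 0; it crosses the x-axis at the gridline x = 0.
Finally, putting this together gives p.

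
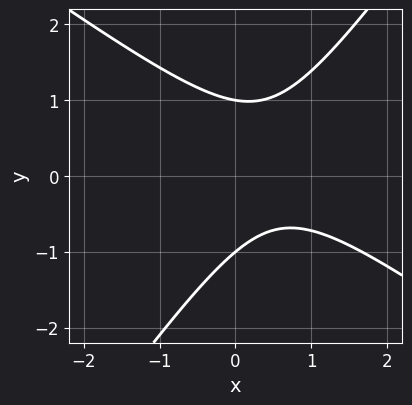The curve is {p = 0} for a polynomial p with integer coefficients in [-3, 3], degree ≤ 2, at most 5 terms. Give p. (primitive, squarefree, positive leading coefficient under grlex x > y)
3*x^2 + 2*x*y - 3*y^2 - 3*x + 3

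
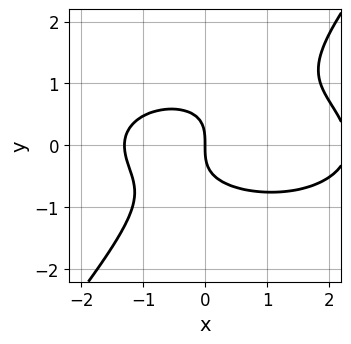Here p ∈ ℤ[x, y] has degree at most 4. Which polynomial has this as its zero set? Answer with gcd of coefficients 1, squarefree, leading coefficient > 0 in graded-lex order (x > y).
x^3 + 3*x*y^2 - 3*y^3 - x^2 - 3*x

(a) The degree is 3 — a generic line meets the curve in up to 3 points.
(b) Against the integer gridlines: one x-axis crossing is at x = 0; it crosses the y-axis at the gridline y = 0.
(c) Fitting integer coefficients to these (and the overall shape) gives p.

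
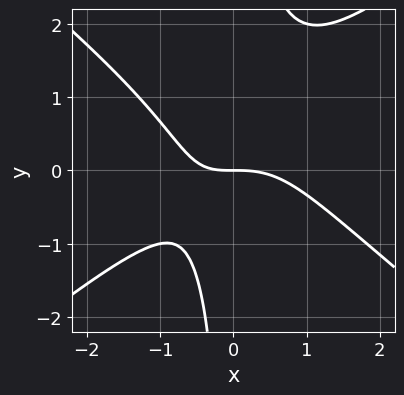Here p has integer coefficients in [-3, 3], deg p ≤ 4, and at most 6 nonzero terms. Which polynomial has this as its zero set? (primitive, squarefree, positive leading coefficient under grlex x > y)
2*x^3 - 3*x*y^2 + 2*x*y + 3*y

First, deg p = 3. No degree-2 curve has this shape.
Then, observable constraints: it crosses the y-axis at the gridline y = 0; it meets the x-axis at x = 0 (among the integer gridlines).
Finally, fitting integer coefficients to these (and the overall shape) gives p.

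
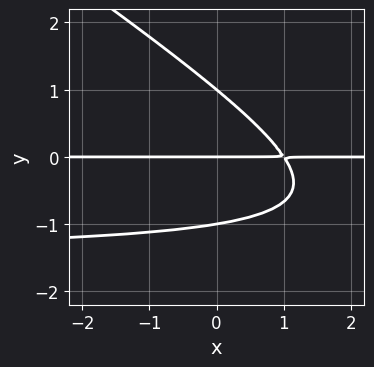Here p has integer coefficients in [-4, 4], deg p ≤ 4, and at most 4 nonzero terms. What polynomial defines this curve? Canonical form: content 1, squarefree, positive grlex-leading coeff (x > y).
2*x*y^2 + 3*y^3 + 3*x*y - 3*y

1. deg p = 3. A generic line meets the curve in up to 3 points.
2. Against the integer gridlines: the visible x-axis segment lies entirely on the curve; among the integer gridlines, it crosses the y-axis at y ∈ {-1, 0, 1}.
3. Matching integer coefficients to the picture gives p.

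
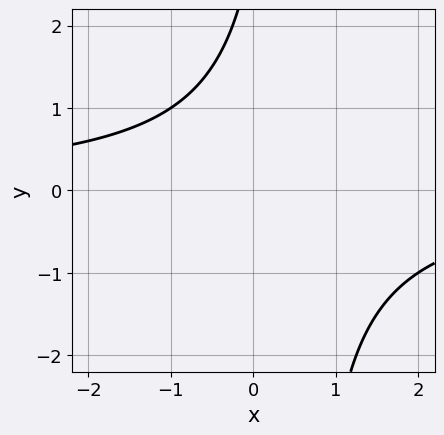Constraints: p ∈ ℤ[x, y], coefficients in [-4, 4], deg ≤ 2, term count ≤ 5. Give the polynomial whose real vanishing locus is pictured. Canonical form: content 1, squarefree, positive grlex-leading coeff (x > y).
(a) deg p = 2. No degree-1 curve has this shape.
(b) Against the integer gridlines: the curve avoids every integer x-axis point in the box; it misses every integer gridline on the y-axis.
(c) Matching integer coefficients to the picture gives p.

2*x*y - y + 3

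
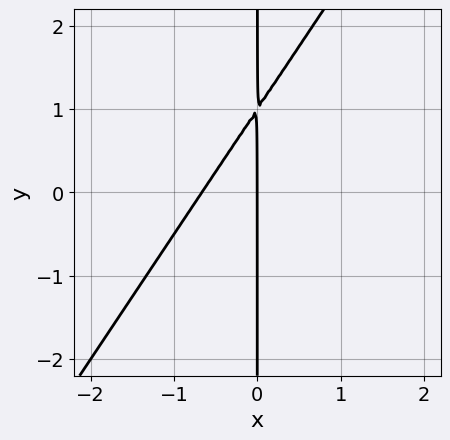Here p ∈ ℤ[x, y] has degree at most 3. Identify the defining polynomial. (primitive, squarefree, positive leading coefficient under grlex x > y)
3*x^2 - 2*x*y + 2*x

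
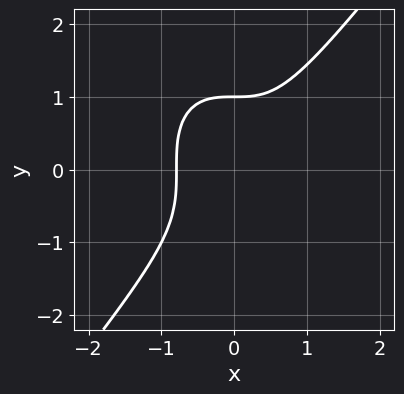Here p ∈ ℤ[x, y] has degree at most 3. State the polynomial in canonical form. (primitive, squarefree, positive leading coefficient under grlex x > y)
2*x^3 - y^3 + 1

First, the degree is 3 — a generic line meets the curve in up to 3 points.
Next, reading off the gridlines: it crosses the y-axis at the gridline y = 1.
Finally, these observations pin down the coefficients.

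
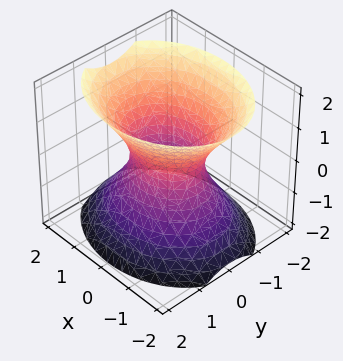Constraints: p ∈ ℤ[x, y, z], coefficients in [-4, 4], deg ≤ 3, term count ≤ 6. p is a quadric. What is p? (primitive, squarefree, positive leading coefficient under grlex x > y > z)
2*x^2 + 3*y^2 - 2*z^2 - 2

deg p = 2. One connected sheet with a waist; a quadric.
Symmetries: mirror symmetry z ↦ −z ⇒ only even powers of z; the y ↦ −y reflection is a symmetry, so y appears only in even powers; mirror symmetry x ↦ −x ⇒ only even powers of x.
Checking where it meets the axes: the surface avoids every integer z-axis point in the box; among the integer gridlines, it crosses the x-axis at x ∈ {-1, 1}.
Together with the visible shape, these determine p as stated.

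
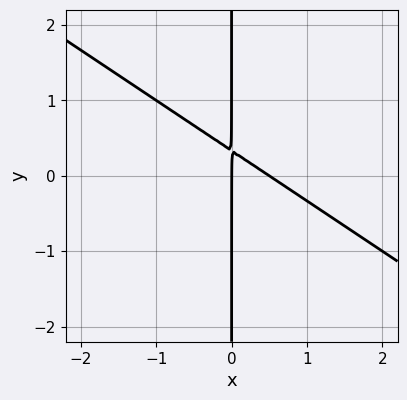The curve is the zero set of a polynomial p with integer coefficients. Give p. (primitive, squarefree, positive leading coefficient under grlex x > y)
Degree: a generic line meets the curve in up to 2 points, so deg p = 2.
Observable constraints: one x-axis crossing is at x = 0; the visible y-axis segment lies entirely on the curve.
The integer polynomial consistent with all of this is the stated p.

2*x^2 + 3*x*y - x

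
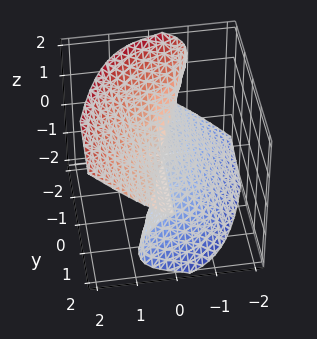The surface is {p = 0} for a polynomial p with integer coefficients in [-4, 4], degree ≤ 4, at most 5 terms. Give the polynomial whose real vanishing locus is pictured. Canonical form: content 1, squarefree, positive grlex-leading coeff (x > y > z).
3*x^3 + x*z^2 - 3*y*z^2 - 3*z^3

First, degree: no degree-2 surface has this shape, so deg p = 3.
Then, from the visible intercepts: every point of the y-axis in the box is on the surface; it crosses the x-axis at the gridline x = 0.
Finally, putting this together gives p.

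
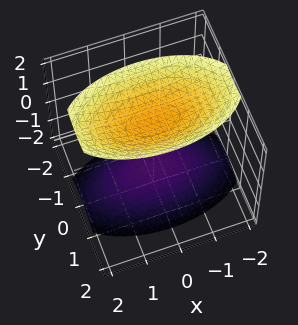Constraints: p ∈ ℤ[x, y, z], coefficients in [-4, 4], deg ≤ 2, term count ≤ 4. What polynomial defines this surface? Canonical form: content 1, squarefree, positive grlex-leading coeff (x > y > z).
There are 2 components.
Degree: two sheets facing apart; a quadric, so deg p = 2.
Symmetries: it's symmetric under x → −x, forcing even powers of x; the z ↦ −z reflection is a symmetry, so z appears only in even powers; the y ↦ −y reflection is a symmetry, so y appears only in even powers.
Against the integer gridlines: no x-intercept at any integer in the box; the surface avoids every integer y-axis point in the box.
Together with the visible shape, these determine p as stated.

x^2 + 3*y^2 - 2*z^2 + 3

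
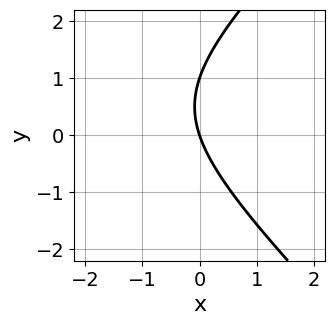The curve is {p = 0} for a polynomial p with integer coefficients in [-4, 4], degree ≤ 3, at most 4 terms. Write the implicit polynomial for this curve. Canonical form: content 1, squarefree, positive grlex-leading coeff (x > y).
x^2 - y^2 + 3*x + y

(a) Degree: no degree-1 curve has this shape, so deg p = 2.
(b) Checking where it meets the axes: it meets the x-axis at x = 0 (among the integer gridlines); among the integer gridlines, it crosses the y-axis at y ∈ {0, 1}.
(c) Assembling these constraints gives the stated polynomial.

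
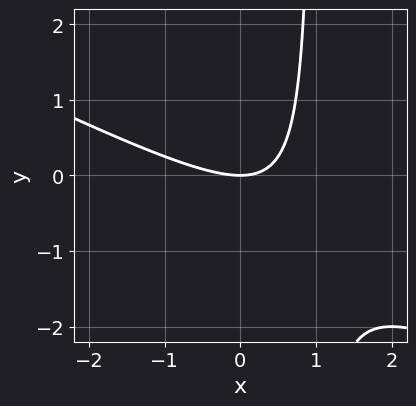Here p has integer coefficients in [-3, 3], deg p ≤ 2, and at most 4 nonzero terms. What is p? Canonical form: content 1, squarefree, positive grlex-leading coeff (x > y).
The degree is 2 — the shape is more complex than any degree-1 curve.
Against the integer gridlines: one x-axis crossing is at x = 0; it meets the y-axis at y = 0 (among the integer gridlines).
Together with the visible shape, these determine p as stated.

x^2 + 2*x*y - 2*y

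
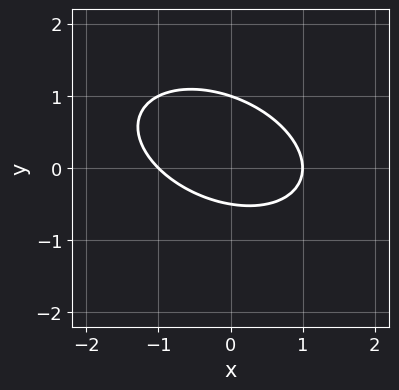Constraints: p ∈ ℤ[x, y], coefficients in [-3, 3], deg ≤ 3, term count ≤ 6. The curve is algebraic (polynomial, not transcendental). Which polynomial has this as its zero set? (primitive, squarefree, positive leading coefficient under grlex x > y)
x^2 + x*y + 2*y^2 - y - 1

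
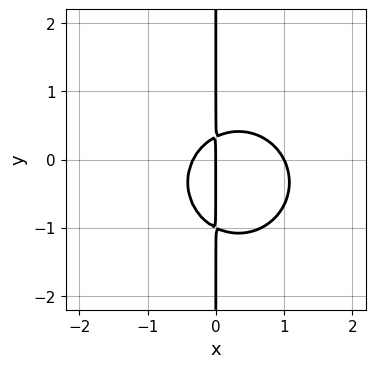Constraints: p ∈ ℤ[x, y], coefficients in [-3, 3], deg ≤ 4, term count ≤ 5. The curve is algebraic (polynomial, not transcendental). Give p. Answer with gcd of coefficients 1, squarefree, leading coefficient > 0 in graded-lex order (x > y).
3*x^3 + 3*x*y^2 - 2*x^2 + 2*x*y - x

1. The degree is 3 — a generic line meets the curve in up to 3 points.
2. Against the integer gridlines: the visible y-axis segment lies entirely on the curve; among the integer gridlines, it crosses the x-axis at x ∈ {0, 1}.
3. Together with the visible shape, these determine p as stated.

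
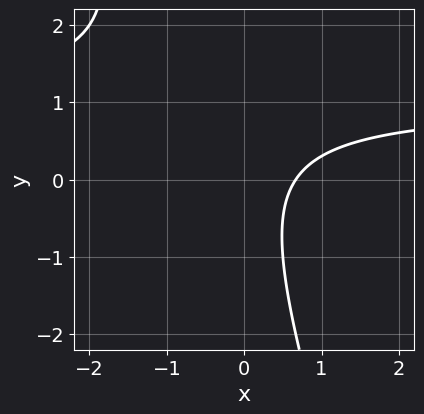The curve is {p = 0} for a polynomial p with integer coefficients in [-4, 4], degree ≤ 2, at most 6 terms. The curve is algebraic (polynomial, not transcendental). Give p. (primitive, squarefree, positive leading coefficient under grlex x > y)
3*x*y + y^2 - 3*x + 2

First, the degree is 2 — a generic line meets the curve in up to 2 points.
Next, against the integer gridlines: the curve avoids every integer y-axis point in the box.
Finally, together with the visible shape, these determine p as stated.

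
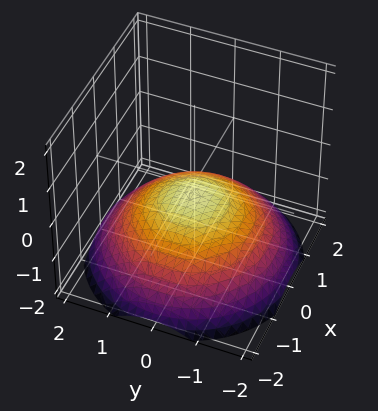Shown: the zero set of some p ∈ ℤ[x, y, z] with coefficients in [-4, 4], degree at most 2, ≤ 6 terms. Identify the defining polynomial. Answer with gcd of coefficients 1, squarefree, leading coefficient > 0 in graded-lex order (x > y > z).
1. deg p = 2.
2. By symmetry, the z-axis is an axis of rotation, so x and y enter only as x² + y².
3. From the visible intercepts: no y-intercept at any integer in the box; it misses every integer gridline on the x-axis.
4. Together with the visible shape, these determine p as stated.

x^2 + y^2 + 3*z + 1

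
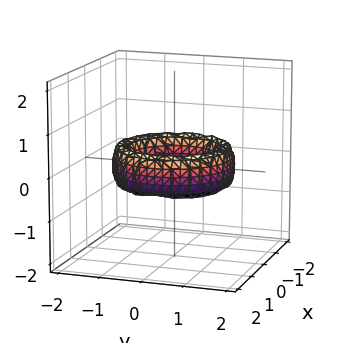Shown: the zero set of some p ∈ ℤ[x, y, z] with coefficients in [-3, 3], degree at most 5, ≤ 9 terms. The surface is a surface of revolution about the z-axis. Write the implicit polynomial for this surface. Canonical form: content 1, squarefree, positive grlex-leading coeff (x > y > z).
x^4 + 2*x^2*y^2 + y^4 - 3*x^2 - 3*y^2 + z^2 + 2

First, deg p = 4. A generic line meets the surface in up to 4 points.
Next, symmetries: the surface is invariant under rotation about z: p = q(x² + y², z).
Next, reading off the gridlines: among the integer gridlines, it crosses the x-axis at x ∈ {-1, 1}; a circular section at z = 0 has radius exactly 1; the surface avoids every integer z-axis point in the box; among the integer gridlines, it crosses the y-axis at y ∈ {-1, 1}.
Finally, matching integer coefficients to the picture gives p.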